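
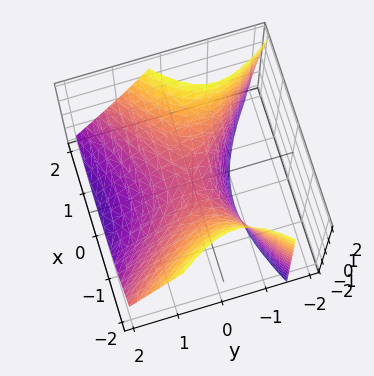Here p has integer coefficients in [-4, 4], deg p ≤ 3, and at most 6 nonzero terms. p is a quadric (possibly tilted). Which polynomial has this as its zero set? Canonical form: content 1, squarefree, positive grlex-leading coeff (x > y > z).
2*x^2 - x*y - 3*y^2 - 2*y*z - 3*z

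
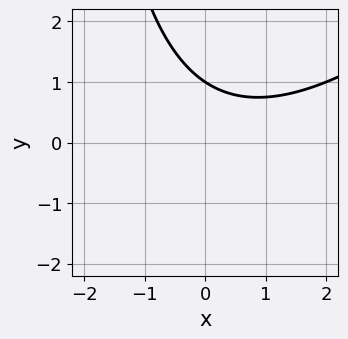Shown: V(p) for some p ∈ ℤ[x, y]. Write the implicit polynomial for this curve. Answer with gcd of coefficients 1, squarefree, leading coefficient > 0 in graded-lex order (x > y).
(a) The degree is 2 — a generic line meets the curve in up to 2 points.
(b) Against the integer gridlines: it crosses the y-axis at the gridline y = 1; it misses every integer gridline on the x-axis.
(c) Together with the visible shape, these determine p as stated.

x^2 - x*y - x - 3*y + 3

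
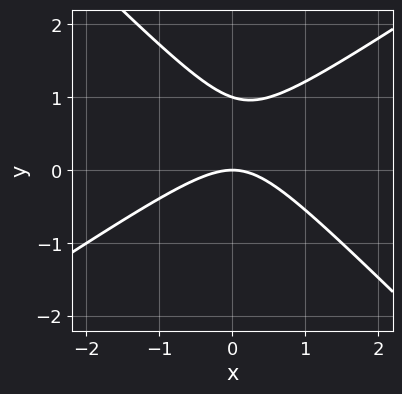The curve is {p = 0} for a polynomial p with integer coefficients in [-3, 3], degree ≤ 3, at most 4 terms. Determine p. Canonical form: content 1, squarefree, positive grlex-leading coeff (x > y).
2*x^2 - x*y - 3*y^2 + 3*y

(a) deg p = 2.
(b) From the axis intercepts and sections: it meets the x-axis at x = 0 (among the integer gridlines); the y-axis gridline crossings are at y ∈ {0, 1}.
(c) Matching integer coefficients to the picture gives p.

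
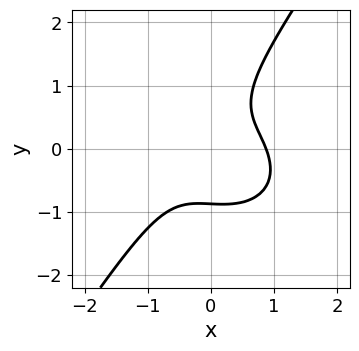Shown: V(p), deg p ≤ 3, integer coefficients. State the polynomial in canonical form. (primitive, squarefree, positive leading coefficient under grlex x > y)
1. The degree is 3 — the shape is more complex than any degree-2 curve.
2. The integer polynomial consistent with all of this is the stated p.

3*x^3 + 3*x*y^2 - 3*y^3 + 3*x*y - 2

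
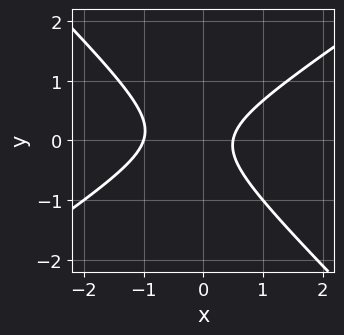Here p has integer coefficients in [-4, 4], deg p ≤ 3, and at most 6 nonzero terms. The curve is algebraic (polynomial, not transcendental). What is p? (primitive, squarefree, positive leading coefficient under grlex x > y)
2*x^2 - x*y - 3*y^2 + x - 1

1. deg p = 2. No degree-1 curve has this shape.
2. Reading off the gridlines: the curve avoids every integer y-axis point in the box; it meets the x-axis at x = -1 (among the integer gridlines).
3. Assembling these constraints gives the stated polynomial.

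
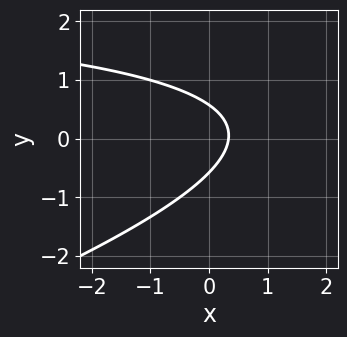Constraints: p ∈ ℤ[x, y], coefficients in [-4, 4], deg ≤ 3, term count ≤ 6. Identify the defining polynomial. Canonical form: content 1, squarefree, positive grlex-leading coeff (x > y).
(a) Degree: a generic line meets the curve in up to 2 points, so deg p = 2.
(b) Solving for integer coefficients yields p as stated.

x*y - 3*y^2 - 3*x + 1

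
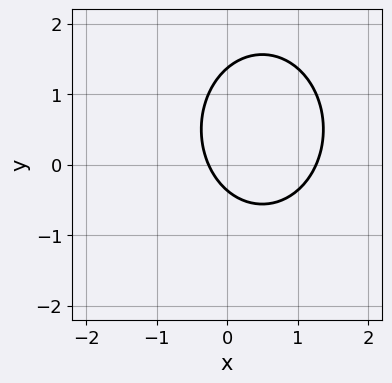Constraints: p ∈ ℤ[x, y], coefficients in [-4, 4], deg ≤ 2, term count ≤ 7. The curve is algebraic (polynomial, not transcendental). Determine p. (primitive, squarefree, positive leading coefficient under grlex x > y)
(a) The degree is 2 — the shape is more complex than any degree-1 curve.
(b) Matching integer coefficients to the picture gives p.

3*x^2 + 2*y^2 - 3*x - 2*y - 1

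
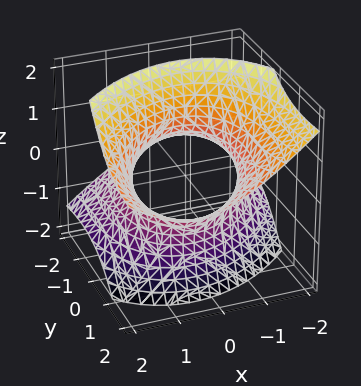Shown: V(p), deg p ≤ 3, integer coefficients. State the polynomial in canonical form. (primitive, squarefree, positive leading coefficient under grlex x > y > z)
(a) The degree is 2 — the shape is more complex than any degree-1 surface.
(b) Against the integer gridlines: no z-intercept at any integer in the box.
(c) Putting this together gives p.

2*x^2 - x*y + y^2 - 3*y*z - 2*z^2 - 3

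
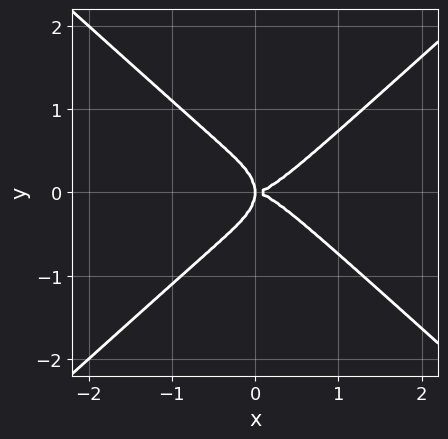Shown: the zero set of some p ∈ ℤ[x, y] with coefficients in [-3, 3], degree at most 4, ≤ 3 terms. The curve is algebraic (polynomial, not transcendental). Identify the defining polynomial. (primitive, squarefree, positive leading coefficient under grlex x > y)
The degree is 4 — a generic line meets the curve in up to 4 points.
Symmetries: mirror symmetry y ↦ −y ⇒ only even powers of y.
Reading off the gridlines: it crosses the x-axis at the gridline x = 0; it crosses the y-axis at the gridline y = 0.
Together with the visible shape, these determine p as stated.

2*x^4 - 3*y^4 - 2*x*y^2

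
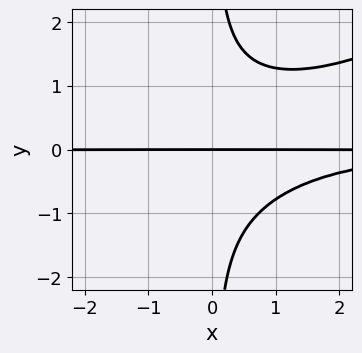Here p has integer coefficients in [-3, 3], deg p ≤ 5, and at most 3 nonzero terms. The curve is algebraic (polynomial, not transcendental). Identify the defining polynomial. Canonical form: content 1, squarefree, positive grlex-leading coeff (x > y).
1. deg p = 4. No degree-3 curve has this shape.
2. Against the integer gridlines: it crosses the y-axis at the gridline y = 0; every point of the x-axis in the box is on the curve.
3. Putting this together gives p.

x^2*y^2 - 2*x*y^3 + 2*y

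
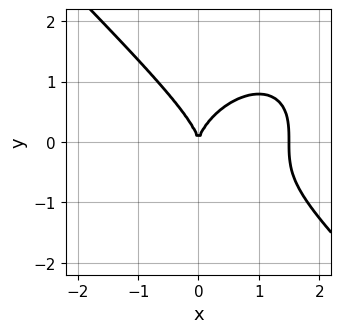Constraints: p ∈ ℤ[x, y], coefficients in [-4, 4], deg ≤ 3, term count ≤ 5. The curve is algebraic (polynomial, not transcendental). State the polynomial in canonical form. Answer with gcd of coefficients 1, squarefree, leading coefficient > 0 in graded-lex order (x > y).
(a) deg p = 3.
(b) From the visible intercepts: it meets the y-axis at y = 0 (among the integer gridlines); one x-axis crossing is at x = 0.
(c) Putting this together gives p.

2*x^3 + 2*y^3 - 3*x^2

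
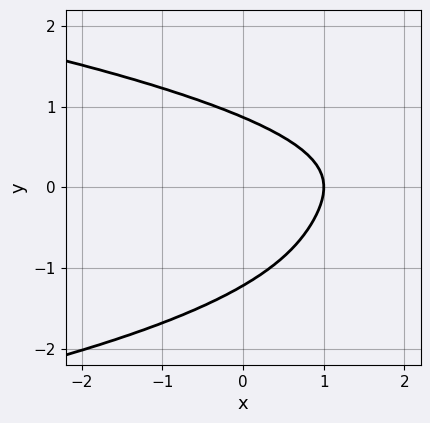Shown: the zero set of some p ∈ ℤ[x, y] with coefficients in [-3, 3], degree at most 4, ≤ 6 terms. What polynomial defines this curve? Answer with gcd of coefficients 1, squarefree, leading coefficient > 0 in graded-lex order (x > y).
First, degree: the shape is more complex than any degree-3 curve, so deg p = 4.
Then, from the axis intercepts and sections: one x-axis crossing is at x = 1.
Finally, fitting integer coefficients to these (and the overall shape) gives p.

3*y^4 + 3*x*y^2 + 2*y^3 + 3*x - 3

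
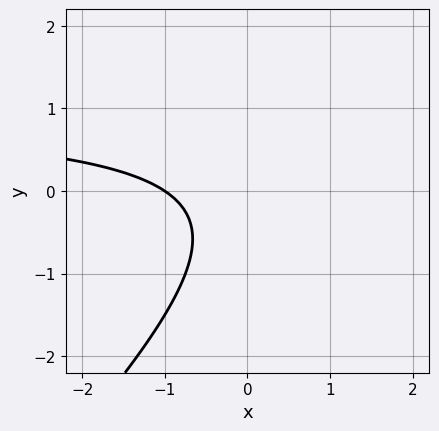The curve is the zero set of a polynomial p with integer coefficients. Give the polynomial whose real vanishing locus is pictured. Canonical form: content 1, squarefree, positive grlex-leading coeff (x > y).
First, deg p = 2.
Next, observable constraints: it crosses the x-axis at the gridline x = -1; the curve avoids every integer y-axis point in the box.
Finally, solving for integer coefficients yields p as stated.

2*x*y - 2*y^2 - 2*x - y - 2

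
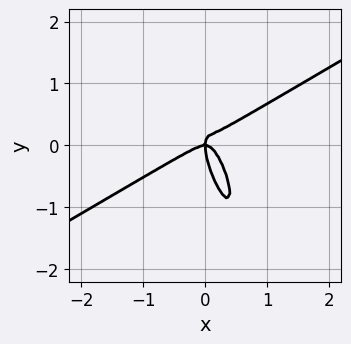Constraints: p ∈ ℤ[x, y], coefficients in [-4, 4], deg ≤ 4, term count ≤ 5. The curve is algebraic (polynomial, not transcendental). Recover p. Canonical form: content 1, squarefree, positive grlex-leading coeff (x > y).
First, the degree is 3 — the shape is more complex than any degree-2 curve.
Then, from the axis intercepts and sections: one y-axis crossing is at y = 0; it crosses the x-axis at the gridline x = 0.
Finally, putting this together gives p.

3*x^3 - 3*x^2*y - 3*x*y^2 - y^3 + x*y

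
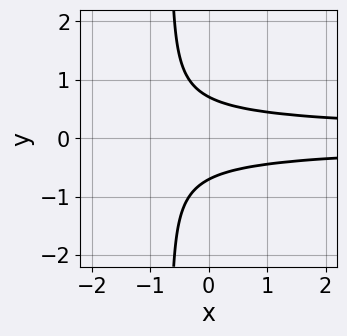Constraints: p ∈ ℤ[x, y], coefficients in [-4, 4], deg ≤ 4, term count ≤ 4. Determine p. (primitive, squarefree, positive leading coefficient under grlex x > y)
First, deg p = 3. A generic line meets the curve in up to 3 points.
Then, symmetries: the y ↦ −y reflection is a symmetry, so y appears only in even powers.
Then, checking where it meets the axes: it misses every integer gridline on the x-axis.
Finally, together with the visible shape, these determine p as stated.

3*x*y^2 + 2*y^2 - 1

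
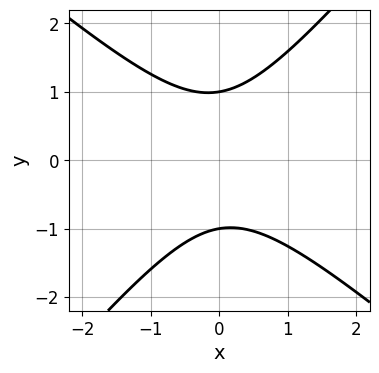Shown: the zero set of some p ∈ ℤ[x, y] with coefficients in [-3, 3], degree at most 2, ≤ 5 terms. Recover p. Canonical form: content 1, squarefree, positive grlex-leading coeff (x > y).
1. deg p = 2. The shape is more complex than any degree-1 curve.
2. Observable constraints: among the integer gridlines, it crosses the y-axis at y ∈ {-1, 1}; it misses every integer gridline on the x-axis.
3. Solving for integer coefficients yields p as stated.

3*x^2 + x*y - 3*y^2 + 3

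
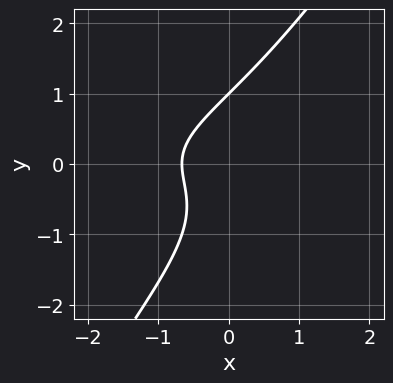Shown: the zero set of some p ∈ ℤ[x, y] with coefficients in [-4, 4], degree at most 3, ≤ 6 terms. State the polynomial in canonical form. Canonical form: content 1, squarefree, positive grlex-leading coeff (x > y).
First, deg p = 3.
Then, observable constraints: it crosses the y-axis at the gridline y = 1.
Finally, solving for integer coefficients yields p as stated.

3*x*y^2 - 2*y^3 + 3*x + 2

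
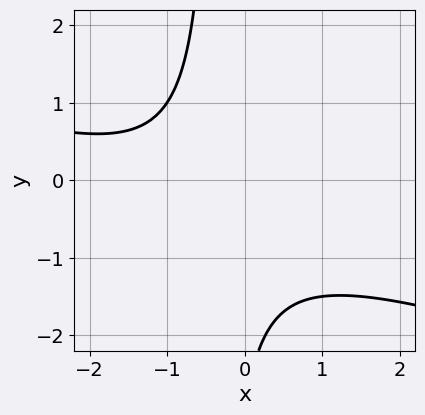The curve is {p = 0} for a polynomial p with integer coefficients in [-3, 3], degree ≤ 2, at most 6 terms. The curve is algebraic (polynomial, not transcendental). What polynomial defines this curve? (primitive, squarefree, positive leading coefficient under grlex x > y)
x^2 + 3*x*y + 2*x + y + 3

The degree is 2 — a generic line meets the curve in up to 2 points.
Observable constraints: it misses every integer gridline on the y-axis; no x-intercept at any integer in the box.
Solving for integer coefficients yields p as stated.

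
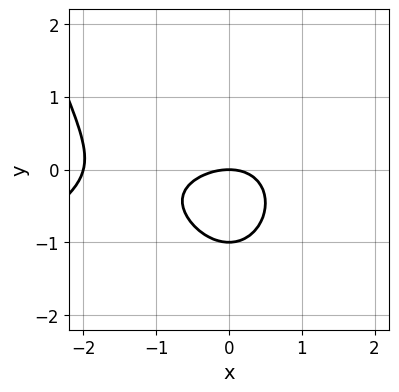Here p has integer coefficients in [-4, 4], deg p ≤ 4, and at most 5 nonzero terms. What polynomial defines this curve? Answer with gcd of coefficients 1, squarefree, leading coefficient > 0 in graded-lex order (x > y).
(a) Degree: a generic line meets the curve in up to 3 points, so deg p = 3.
(b) Reading off the gridlines: among the integer gridlines, it crosses the x-axis at x ∈ {-2, 0}; the y-axis gridline crossings are at y ∈ {-1, 0}.
(c) Fitting integer coefficients to these (and the overall shape) gives p.

x^3 - x^2*y + 2*x^2 + 3*y^2 + 3*y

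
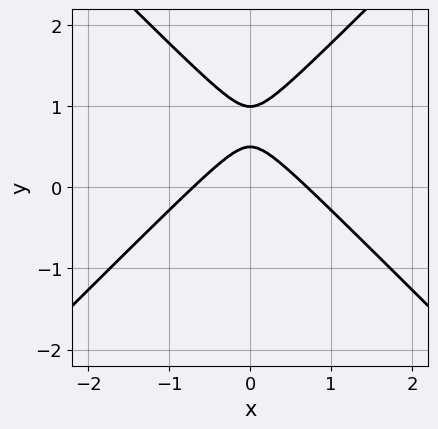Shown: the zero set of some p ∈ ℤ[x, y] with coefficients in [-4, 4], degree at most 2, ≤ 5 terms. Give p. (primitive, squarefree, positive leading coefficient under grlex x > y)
(a) Degree: the shape is more complex than any degree-1 curve, so deg p = 2.
(b) Symmetries: mirror symmetry x ↦ −x ⇒ only even powers of x.
(c) Reading off the gridlines: it crosses the y-axis at the gridline y = 1.
(d) These observations pin down the coefficients.

2*x^2 - 2*y^2 + 3*y - 1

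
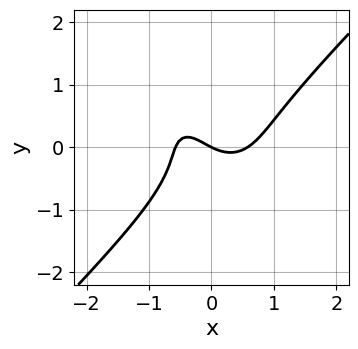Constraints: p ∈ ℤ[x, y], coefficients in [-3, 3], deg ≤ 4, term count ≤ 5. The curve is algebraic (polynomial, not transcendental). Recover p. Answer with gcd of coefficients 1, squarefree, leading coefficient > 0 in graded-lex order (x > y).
3*x^3 - 3*y^3 - 2*x*y - x - 2*y

First, deg p = 3.
Then, reading off the gridlines: it crosses the x-axis at the gridline x = 0; it crosses the y-axis at the gridline y = 0.
Finally, fitting integer coefficients to these (and the overall shape) gives p.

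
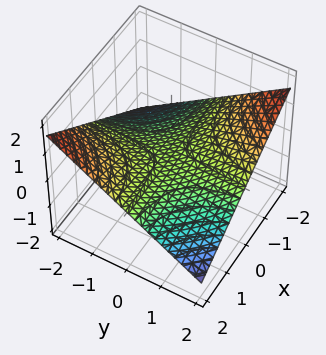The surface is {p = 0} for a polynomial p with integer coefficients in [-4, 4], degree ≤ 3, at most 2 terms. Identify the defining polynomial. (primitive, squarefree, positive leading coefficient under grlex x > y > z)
The degree is 2 — a hyperbolic paraboloid; a quadric.
From the visible intercepts: every point of the y-axis in the box is on the surface; one z-axis crossing is at z = 0; the visible x-axis segment lies entirely on the surface.
Together with the visible shape, these determine p as stated.

x*y + 3*z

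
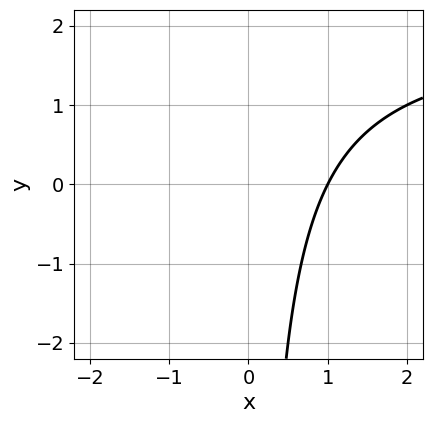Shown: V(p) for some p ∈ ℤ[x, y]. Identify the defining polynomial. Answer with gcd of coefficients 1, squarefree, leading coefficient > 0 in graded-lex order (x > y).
The degree is 2 — the shape is more complex than any degree-1 curve.
Observable constraints: no y-intercept at any integer in the box; it crosses the x-axis at the gridline x = 1.
Putting this together gives p.

x*y - 2*x + 2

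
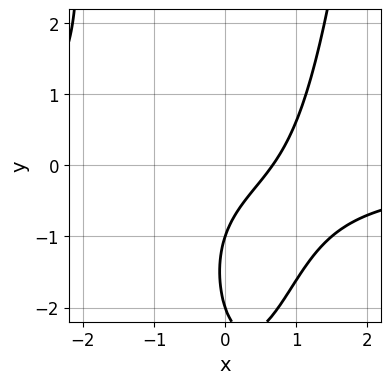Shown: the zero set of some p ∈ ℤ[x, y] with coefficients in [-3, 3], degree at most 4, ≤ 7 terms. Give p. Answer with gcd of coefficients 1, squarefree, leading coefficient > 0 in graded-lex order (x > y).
2*x^2*y - y^2 + 3*x - 3*y - 2

The degree is 3 — a generic line meets the curve in up to 3 points.
Checking where it meets the axes: the y-axis gridline crossings are at y ∈ {-2, -1}.
Together with the visible shape, these determine p as stated.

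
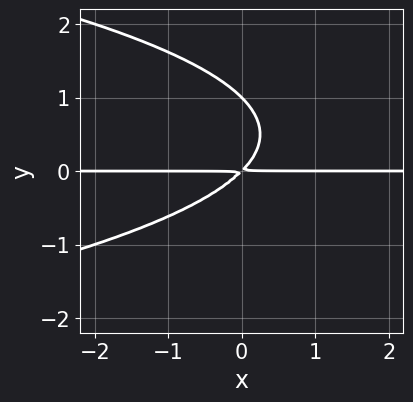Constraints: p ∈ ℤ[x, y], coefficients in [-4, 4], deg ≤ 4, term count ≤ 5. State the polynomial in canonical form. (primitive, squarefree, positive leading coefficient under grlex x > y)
First, degree: the shape is more complex than any degree-2 curve, so deg p = 3.
Next, from the axis intercepts and sections: it crosses the y-axis at the gridline y = 1; the visible x-axis segment lies entirely on the curve.
Finally, fitting integer coefficients to these (and the overall shape) gives p.

y^3 + x*y - y^2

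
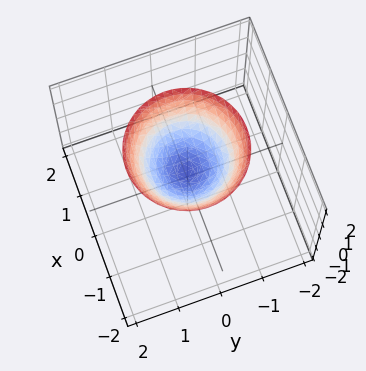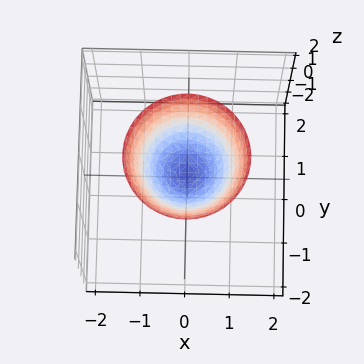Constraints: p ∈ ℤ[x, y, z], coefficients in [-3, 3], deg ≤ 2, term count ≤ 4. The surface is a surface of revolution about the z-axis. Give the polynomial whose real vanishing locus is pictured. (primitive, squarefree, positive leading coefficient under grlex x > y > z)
First, the degree is 2 — no degree-1 surface has this shape.
Then, by symmetry, every cross-section ⟂ z is a circle, so x, y appear only via x² + y².
Then, against the integer gridlines: no x-intercept at any integer in the box; a circular section at z = 1 has radius between 0 and 1; it misses every integer gridline on the y-axis.
Finally, solving for integer coefficients yields p as stated.

3*x^2 + 3*y^2 - 3*z + 1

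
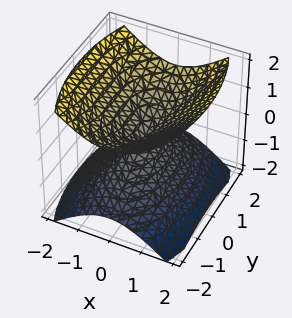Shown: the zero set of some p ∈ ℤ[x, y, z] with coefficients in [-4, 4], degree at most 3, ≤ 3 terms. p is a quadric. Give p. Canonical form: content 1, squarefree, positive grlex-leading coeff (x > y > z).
I count 2 distinct pieces.
Degree: a double cone through the origin; a quadric, so deg p = 2.
Symmetries: it's symmetric under y → −y, forcing even powers of y; the z ↦ −z reflection is a symmetry, so z appears only in even powers; mirror symmetry x ↦ −x ⇒ only even powers of x.
Against the integer gridlines: one x-axis crossing is at x = 0; it crosses the y-axis at the gridline y = 0.
Putting this together gives p.

3*x^2 + y^2 - 3*z^2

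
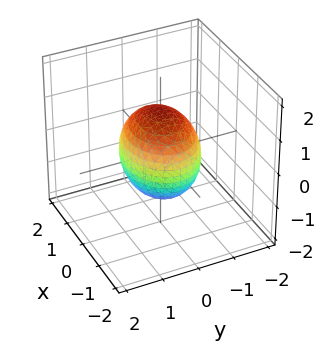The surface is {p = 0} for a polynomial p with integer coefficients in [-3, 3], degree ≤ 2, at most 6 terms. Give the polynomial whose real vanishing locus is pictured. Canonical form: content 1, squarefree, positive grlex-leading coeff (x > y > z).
First, deg p = 2. A closed, bounded, convex surface; a quadric.
Then, symmetries: the z ↦ −z reflection is a symmetry, so z appears only in even powers; mirror symmetry x ↦ −x ⇒ only even powers of x; the y ↦ −y reflection is a symmetry, so y appears only in even powers.
Next, against the integer gridlines: the y-axis gridline crossings are at y ∈ {-1, 1}.
Finally, fitting integer coefficients to these (and the overall shape) gives p.

2*x^2 + 3*y^2 + 2*z^2 - 3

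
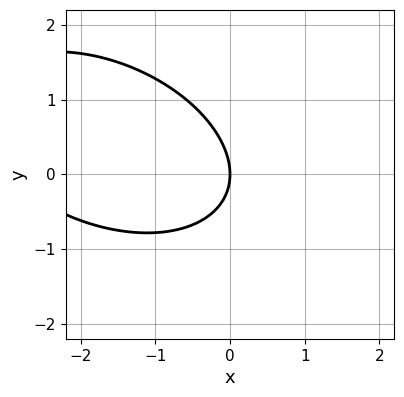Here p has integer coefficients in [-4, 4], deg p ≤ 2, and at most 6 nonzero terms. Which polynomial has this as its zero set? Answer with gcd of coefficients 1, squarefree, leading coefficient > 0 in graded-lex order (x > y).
(a) The degree is 2 — the shape is more complex than any degree-1 curve.
(b) Observable constraints: one y-axis crossing is at y = 0; it crosses the x-axis at the gridline x = 0.
(c) Putting this together gives p.

x^2 + x*y + 2*y^2 + 3*x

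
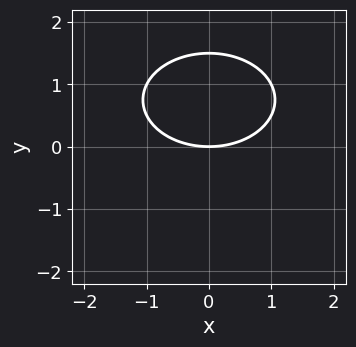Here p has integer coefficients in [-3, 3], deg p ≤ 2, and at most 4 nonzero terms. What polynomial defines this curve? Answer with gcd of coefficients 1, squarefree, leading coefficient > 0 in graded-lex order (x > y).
1. deg p = 2. No degree-1 curve has this shape.
2. Symmetries: it's symmetric under x → −x, forcing even powers of x.
3. From the visible intercepts: it meets the x-axis at x = 0 (among the integer gridlines); one y-axis crossing is at y = 0.
4. The integer polynomial consistent with all of this is the stated p.

x^2 + 2*y^2 - 3*y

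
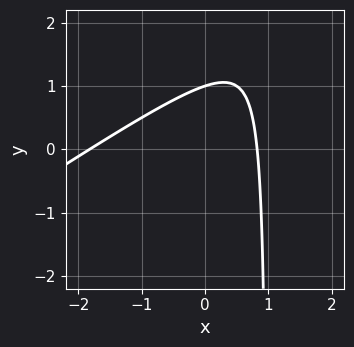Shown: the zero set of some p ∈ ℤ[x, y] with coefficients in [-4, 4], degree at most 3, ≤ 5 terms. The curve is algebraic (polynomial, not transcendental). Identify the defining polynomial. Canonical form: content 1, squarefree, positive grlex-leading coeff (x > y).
2*x^2 - 3*x*y + 2*x + 3*y - 3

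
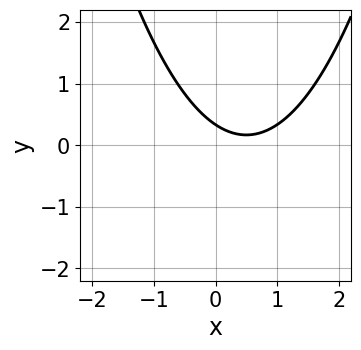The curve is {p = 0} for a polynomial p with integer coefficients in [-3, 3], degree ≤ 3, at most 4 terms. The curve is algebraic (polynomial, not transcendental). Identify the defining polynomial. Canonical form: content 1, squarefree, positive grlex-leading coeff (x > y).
1. deg p = 2.
2. From the axis intercepts and sections: it misses every integer gridline on the x-axis.
3. Matching integer coefficients to the picture gives p.

2*x^2 - 2*x - 3*y + 1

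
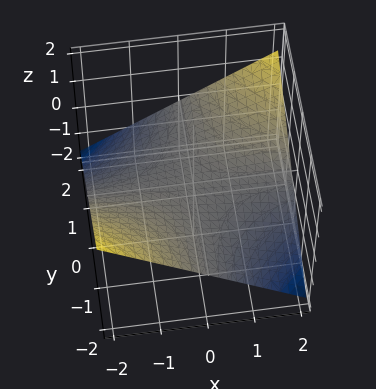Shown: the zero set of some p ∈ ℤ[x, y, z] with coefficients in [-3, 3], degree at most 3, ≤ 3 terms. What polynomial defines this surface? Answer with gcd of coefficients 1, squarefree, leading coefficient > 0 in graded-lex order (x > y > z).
1. Degree: a hyperbolic paraboloid; a quadric, so deg p = 2.
2. Checking where it meets the axes: one z-axis crossing is at z = 0; every point of the x-axis in the box is on the surface.
3. Matching integer coefficients to the picture gives p.

x*y - 3*z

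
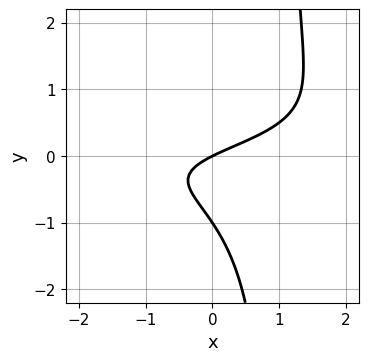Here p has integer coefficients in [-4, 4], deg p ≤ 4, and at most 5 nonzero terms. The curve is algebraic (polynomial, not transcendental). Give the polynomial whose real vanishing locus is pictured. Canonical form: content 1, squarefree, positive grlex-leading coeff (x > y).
2*x*y^2 - 2*y^2 + x - 2*y

First, deg p = 3. No degree-2 curve has this shape.
Then, from the axis intercepts and sections: the y-axis gridline crossings are at y ∈ {-1, 0}; one x-axis crossing is at x = 0.
Finally, solving for integer coefficients yields p as stated.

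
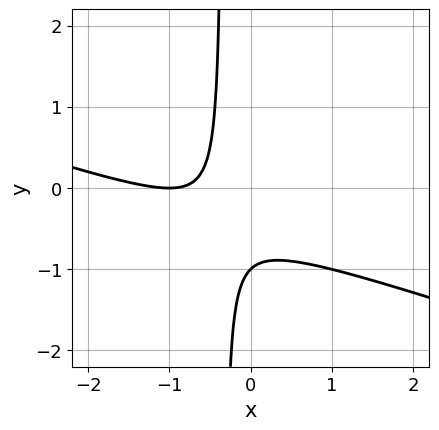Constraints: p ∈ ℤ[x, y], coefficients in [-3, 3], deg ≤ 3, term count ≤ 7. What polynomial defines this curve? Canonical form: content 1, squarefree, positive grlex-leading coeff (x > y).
x^2 + 3*x*y + 2*x + y + 1

First, degree: no degree-1 curve has this shape, so deg p = 2.
Then, observable constraints: it crosses the y-axis at the gridline y = -1; one x-axis crossing is at x = -1.
Finally, the integer polynomial consistent with all of this is the stated p.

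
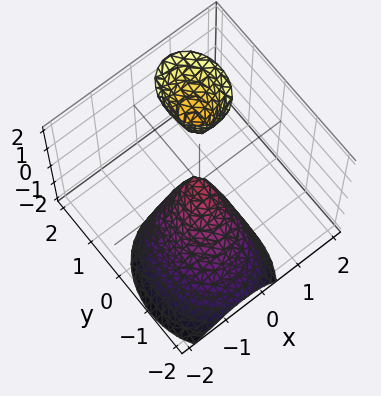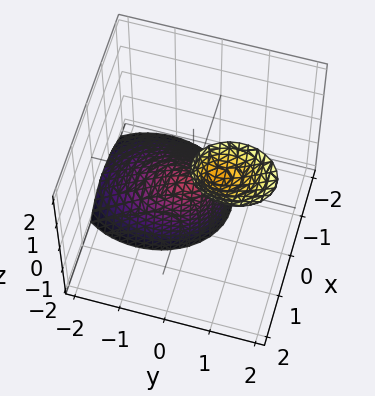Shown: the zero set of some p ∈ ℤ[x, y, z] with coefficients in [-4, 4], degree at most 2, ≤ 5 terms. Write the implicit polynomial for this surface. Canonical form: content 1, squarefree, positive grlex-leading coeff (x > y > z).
3*x^2 - 2*x*z + 2*y^2 - 2*y*z + z

1. I count 2 distinct pieces.
2. deg p = 2.
3. From the visible intercepts: it crosses the y-axis at the gridline y = 0; it meets the x-axis at x = 0 (among the integer gridlines); it crosses the z-axis at the gridline z = 0.
4. Solving for integer coefficients yields p as stated.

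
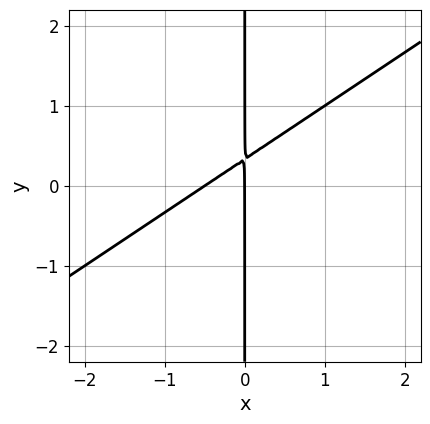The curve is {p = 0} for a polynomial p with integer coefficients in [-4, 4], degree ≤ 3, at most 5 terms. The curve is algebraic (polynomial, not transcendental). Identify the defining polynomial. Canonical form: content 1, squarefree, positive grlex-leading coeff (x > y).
1. The degree is 2 — a generic line meets the curve in up to 2 points.
2. From the visible intercepts: it meets the x-axis at x = 0 (among the integer gridlines); every point of the y-axis in the box is on the curve.
3. The integer polynomial consistent with all of this is the stated p.

2*x^2 - 3*x*y + x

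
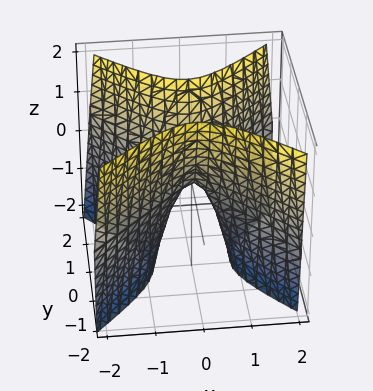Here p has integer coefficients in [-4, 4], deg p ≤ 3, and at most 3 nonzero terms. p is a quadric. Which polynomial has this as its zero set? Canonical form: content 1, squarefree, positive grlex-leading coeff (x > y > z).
The degree is 2 — a saddle surface; a quadric.
Symmetries: mirror symmetry y ↦ −y ⇒ only even powers of y; the x ↦ −x reflection is a symmetry, so x appears only in even powers.
From the visible intercepts: it crosses the y-axis at the gridline y = 0; it meets the z-axis at z = 0 (among the integer gridlines); it meets the x-axis at x = 0 (among the integer gridlines).
Solving for integer coefficients yields p as stated.

3*x^2 - 3*y^2 + z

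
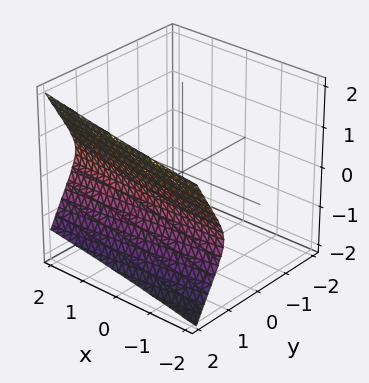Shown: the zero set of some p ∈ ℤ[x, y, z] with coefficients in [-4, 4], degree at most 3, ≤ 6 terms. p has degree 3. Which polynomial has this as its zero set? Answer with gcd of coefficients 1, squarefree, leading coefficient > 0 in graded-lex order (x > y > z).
(a) The degree is 3 — no degree-2 surface has this shape.
(b) From the visible intercepts: the surface avoids every integer z-axis point in the box; it misses every integer gridline on the x-axis.
(c) Matching integer coefficients to the picture gives p.

2*y^3 + x*z - 2*y^2 - 3*z^2 - 1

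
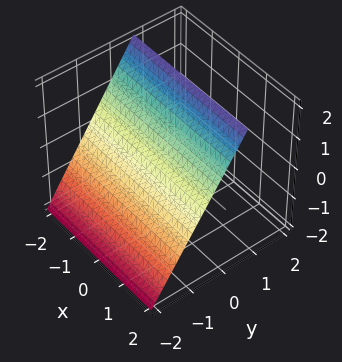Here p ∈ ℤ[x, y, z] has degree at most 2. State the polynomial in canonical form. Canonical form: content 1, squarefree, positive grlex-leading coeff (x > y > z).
3*y - 2*z + 2

1. The degree is 1 — the surface is flat (a plane).
2. Checking where it meets the axes: it meets the z-axis at z = 1 (among the integer gridlines); the surface avoids every integer x-axis point in the box.
3. These observations pin down the coefficients.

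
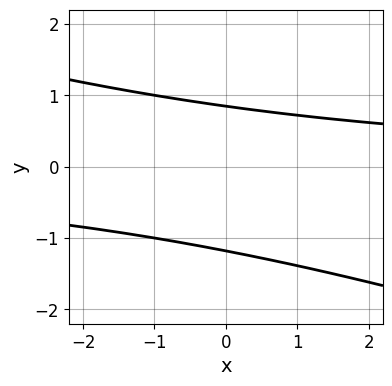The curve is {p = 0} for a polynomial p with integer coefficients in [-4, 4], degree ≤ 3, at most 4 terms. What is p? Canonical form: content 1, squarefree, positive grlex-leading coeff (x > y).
x*y + 3*y^2 + y - 3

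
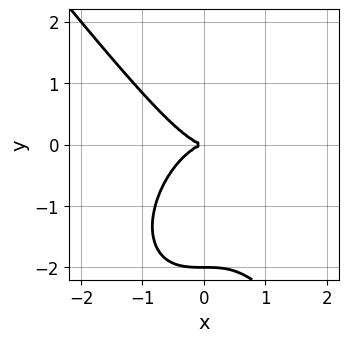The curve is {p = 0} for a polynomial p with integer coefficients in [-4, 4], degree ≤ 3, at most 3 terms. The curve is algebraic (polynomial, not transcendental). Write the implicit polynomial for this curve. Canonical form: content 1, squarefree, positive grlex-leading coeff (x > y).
2*x^3 + y^3 + 2*y^2

1. Degree: a generic line meets the curve in up to 3 points, so deg p = 3.
2. From the visible intercepts: among the integer gridlines, it crosses the y-axis at y ∈ {-2, 0}; it meets the x-axis at x = 0 (among the integer gridlines).
3. Assembling these constraints gives the stated polynomial.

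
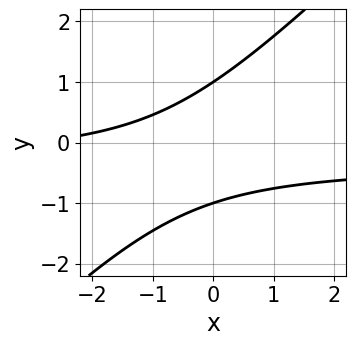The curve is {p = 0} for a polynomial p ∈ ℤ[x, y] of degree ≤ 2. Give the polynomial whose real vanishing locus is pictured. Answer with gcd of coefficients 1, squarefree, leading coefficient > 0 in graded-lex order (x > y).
3*x*y - 3*y^2 + x + 3

First, deg p = 2.
Then, from the visible intercepts: among the integer gridlines, it crosses the y-axis at y ∈ {-1, 1}; no x-intercept at any integer in the box.
Finally, solving for integer coefficients yields p as stated.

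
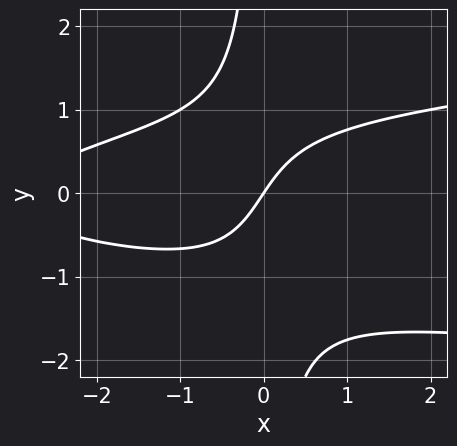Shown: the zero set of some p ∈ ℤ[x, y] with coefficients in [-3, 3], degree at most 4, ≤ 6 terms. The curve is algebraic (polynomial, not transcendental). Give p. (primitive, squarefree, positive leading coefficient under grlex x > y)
Degree: no degree-2 curve has this shape, so deg p = 3.
From the visible intercepts: it crosses the x-axis at the gridline x = 0; it crosses the y-axis at the gridline y = 0.
Matching integer coefficients to the picture gives p.

3*x*y^2 - x^2 + x*y - 3*x + 2*y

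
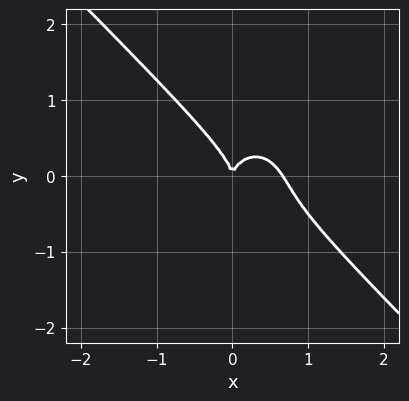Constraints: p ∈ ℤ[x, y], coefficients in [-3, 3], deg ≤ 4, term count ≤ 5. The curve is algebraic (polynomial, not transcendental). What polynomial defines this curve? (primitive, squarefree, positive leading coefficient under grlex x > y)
(a) deg p = 3. A generic line meets the curve in up to 3 points.
(b) From the visible intercepts: it crosses the y-axis at the gridline y = 0; one x-axis crossing is at x = 0.
(c) Matching integer coefficients to the picture gives p.

3*x^3 + 2*x^2*y + x*y^2 + 2*y^3 - 2*x^2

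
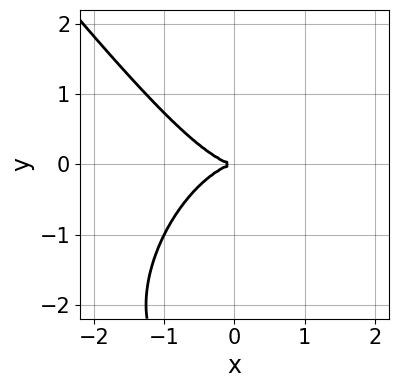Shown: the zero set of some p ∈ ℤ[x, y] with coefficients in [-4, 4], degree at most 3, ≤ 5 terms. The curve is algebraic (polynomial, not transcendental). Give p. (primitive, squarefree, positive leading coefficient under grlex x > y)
2*x^3 + y^3 + 3*y^2

First, deg p = 3. No degree-2 curve has this shape.
Then, reading off the gridlines: it crosses the y-axis at the gridline y = 0; one x-axis crossing is at x = 0.
Finally, putting this together gives p.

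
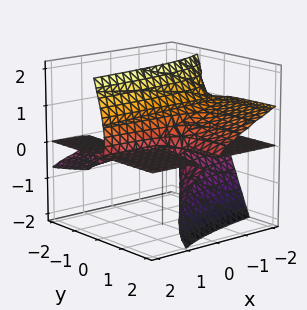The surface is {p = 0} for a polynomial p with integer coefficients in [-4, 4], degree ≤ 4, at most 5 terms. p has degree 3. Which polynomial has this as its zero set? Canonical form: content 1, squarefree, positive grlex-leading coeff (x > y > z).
x*y*z + 2*y*z^2 + z^3 - z^2

There are 2 components. They look like related sheets of one shape, so recover p as a whole.
deg p = 3. No degree-2 surface has this shape.
Against the integer gridlines: every point of the y-axis in the box is on the surface; the visible x-axis segment lies entirely on the surface.
The integer polynomial consistent with all of this is the stated p. Check: (0, 0, 1) on the z-axis lies on the surface, and p(0, 0, 1) = 0. ✓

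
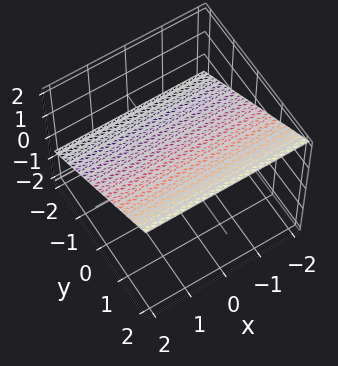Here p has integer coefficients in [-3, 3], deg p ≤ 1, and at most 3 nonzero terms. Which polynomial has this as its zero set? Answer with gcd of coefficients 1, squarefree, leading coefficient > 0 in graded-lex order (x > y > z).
2*y - 3*z + 2

First, the degree is 1 — every cross-section is a straight line — this is a plane.
Then, from the visible intercepts: it misses every integer gridline on the x-axis; it meets the y-axis at y = -1 (among the integer gridlines).
Finally, these observations pin down the coefficients.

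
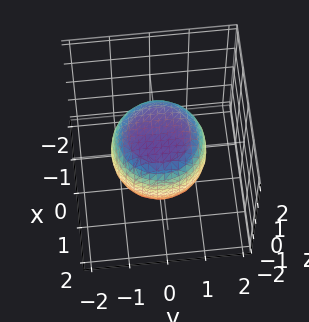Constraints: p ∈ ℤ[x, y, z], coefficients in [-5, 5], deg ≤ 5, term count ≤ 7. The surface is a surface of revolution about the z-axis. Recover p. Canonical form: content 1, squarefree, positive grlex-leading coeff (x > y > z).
1. Degree: the shape is more complex than any degree-3 surface, so deg p = 4.
2. Symmetries: rotational symmetry about the z-axis ⇒ p depends on x, y only through x² + y².
3. From the visible intercepts: among the integer gridlines, it crosses the z-axis at z ∈ {-1, 1}; a circular section at z = -1 has radius between 0 and 1.
4. The integer polynomial consistent with all of this is the stated p.

2*x^4 + 4*x^2*y^2 + 2*y^4 - x^2 - y^2 + 3*z^2 - 3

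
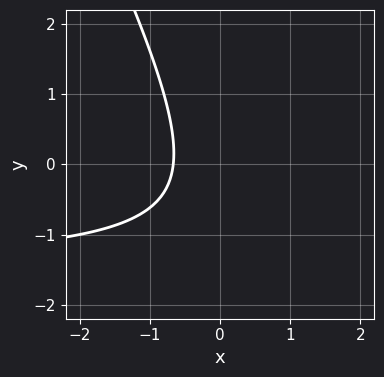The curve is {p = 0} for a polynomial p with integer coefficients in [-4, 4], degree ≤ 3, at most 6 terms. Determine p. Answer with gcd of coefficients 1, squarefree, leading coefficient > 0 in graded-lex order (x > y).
1. deg p = 2.
2. Observable constraints: it misses every integer gridline on the y-axis.
3. Matching integer coefficients to the picture gives p.

2*x*y + y^2 + 3*x + y + 2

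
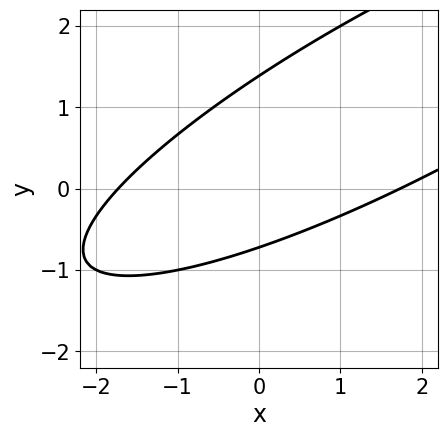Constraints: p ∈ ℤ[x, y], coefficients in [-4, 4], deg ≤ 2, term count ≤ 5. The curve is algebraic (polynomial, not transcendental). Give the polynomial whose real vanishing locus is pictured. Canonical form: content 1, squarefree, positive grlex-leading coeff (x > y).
The degree is 2 — a generic line meets the curve in up to 2 points.
Solving for integer coefficients yields p as stated.

x^2 - 3*x*y + 3*y^2 - 2*y - 3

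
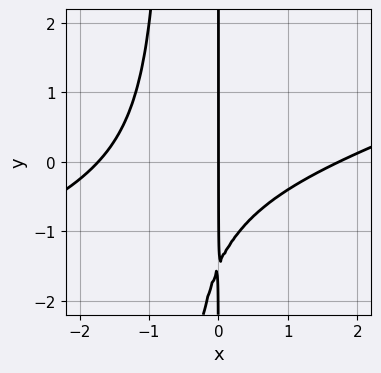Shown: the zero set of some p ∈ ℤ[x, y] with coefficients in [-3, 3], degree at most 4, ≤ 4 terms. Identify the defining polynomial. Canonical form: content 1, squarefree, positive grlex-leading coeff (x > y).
(a) Degree: a generic line meets the curve in up to 3 points, so deg p = 3.
(b) From the visible intercepts: it crosses the x-axis at the gridline x = 0; every point of the y-axis in the box is on the curve.
(c) Matching integer coefficients to the picture gives p.

x^3 - 3*x^2*y - 2*x*y - 3*x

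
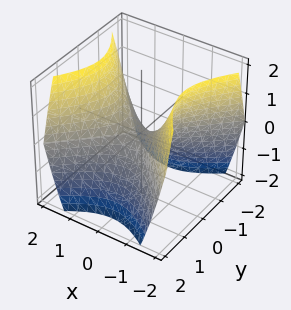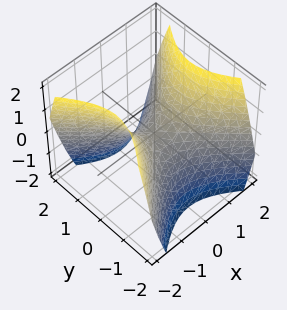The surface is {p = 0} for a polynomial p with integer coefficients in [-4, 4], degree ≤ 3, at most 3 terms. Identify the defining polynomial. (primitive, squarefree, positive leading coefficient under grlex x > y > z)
Degree: a saddle surface; a quadric, so deg p = 2.
Symmetries: the y ↦ −y reflection is a symmetry, so y appears only in even powers; it's symmetric under x → −x, forcing even powers of x.
Observable constraints: it crosses the x-axis at the gridline x = 0; it meets the z-axis at z = 0 (among the integer gridlines); it crosses the y-axis at the gridline y = 0.
Together with the visible shape, these determine p as stated.

x^2 - y^2 - z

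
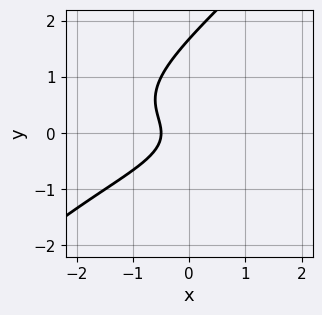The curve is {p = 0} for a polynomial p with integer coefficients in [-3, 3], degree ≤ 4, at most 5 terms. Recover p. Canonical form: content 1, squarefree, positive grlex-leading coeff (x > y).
First, deg p = 3. The shape is more complex than any degree-2 curve.
Finally, matching integer coefficients to the picture gives p.

2*x*y^2 - 2*y^3 + 3*y^2 + 2*x + 1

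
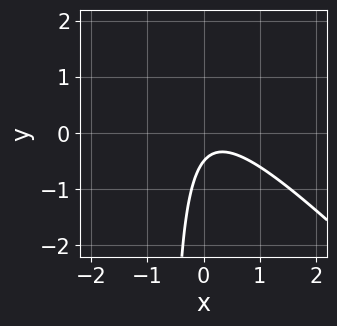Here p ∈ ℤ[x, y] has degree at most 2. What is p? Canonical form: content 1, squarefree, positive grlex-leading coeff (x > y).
3*x^2 + 3*x*y - x + 2*y + 1

1. The degree is 2 — a generic line meets the curve in up to 2 points.
2. Checking where it meets the axes: the curve avoids every integer x-axis point in the box.
3. These observations pin down the coefficients.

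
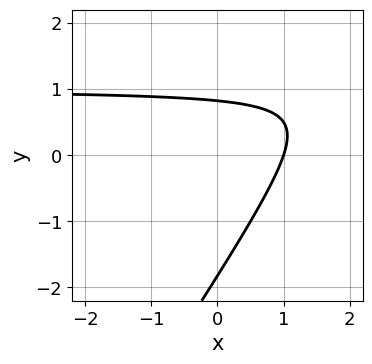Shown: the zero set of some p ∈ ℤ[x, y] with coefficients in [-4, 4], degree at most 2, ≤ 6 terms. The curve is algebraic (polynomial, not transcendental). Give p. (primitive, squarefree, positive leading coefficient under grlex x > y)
3*x*y - 2*y^2 - 3*x - 2*y + 3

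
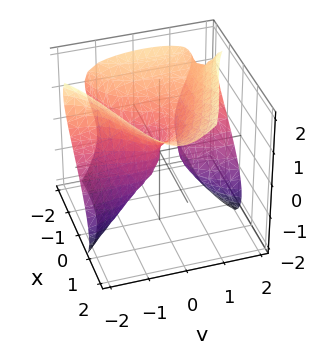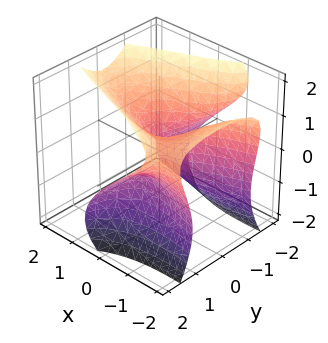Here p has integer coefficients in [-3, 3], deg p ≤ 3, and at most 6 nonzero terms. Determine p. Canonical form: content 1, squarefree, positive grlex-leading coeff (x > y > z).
3*x*y^2 + 3*y^2*z - 2*z^3 + 2*x^2 + y

(a) Degree: the shape is more complex than any degree-2 surface, so deg p = 3.
(b) Observable constraints: it meets the z-axis at z = 0 (among the integer gridlines); one x-axis crossing is at x = 0; it meets the y-axis at y = 0 (among the integer gridlines).
(c) Assembling these constraints gives the stated polynomial.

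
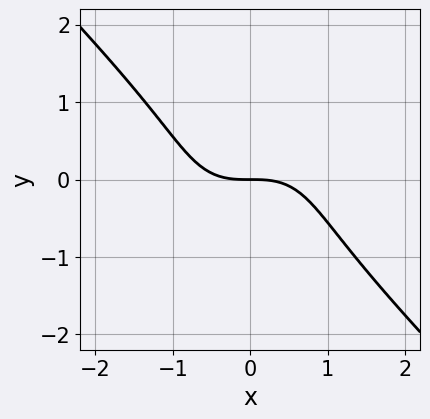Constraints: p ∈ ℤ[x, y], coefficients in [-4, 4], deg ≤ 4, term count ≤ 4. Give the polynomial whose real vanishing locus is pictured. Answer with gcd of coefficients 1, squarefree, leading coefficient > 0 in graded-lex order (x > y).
2*x^3 + 2*y^3 + 3*y

deg p = 3. The shape is more complex than any degree-2 curve.
Checking where it meets the axes: it meets the y-axis at y = 0 (among the integer gridlines); one x-axis crossing is at x = 0.
Matching integer coefficients to the picture gives p.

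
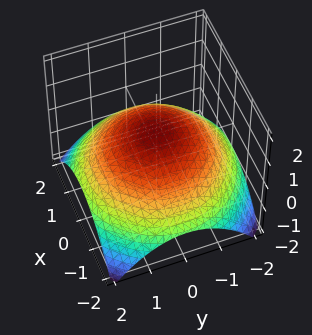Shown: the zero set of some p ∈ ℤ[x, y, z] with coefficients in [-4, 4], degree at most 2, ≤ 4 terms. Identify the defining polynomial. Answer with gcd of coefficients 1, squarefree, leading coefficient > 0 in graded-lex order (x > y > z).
x^2 + y^2 + 3*z - 2

1. Degree: the shape is more complex than any degree-1 surface, so deg p = 2.
2. Symmetries: the surface is invariant under rotation about z: p = q(x² + y², z).
3. From the axis intercepts and sections: a circular section at z = 0 has radius between 1 and 2.
4. Together with the visible shape, these determine p as stated.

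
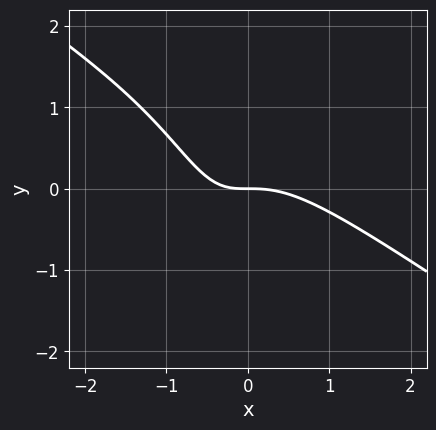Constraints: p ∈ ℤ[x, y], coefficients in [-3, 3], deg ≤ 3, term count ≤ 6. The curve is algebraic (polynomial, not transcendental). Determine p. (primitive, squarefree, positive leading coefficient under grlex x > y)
2*x^3 + 3*x^2*y + 2*x*y + 2*y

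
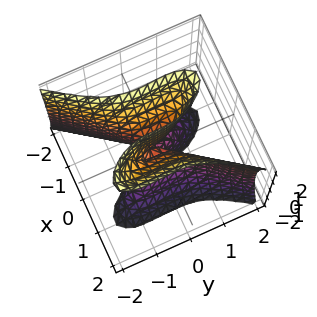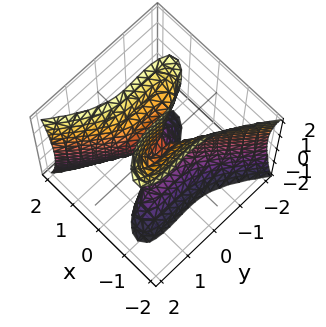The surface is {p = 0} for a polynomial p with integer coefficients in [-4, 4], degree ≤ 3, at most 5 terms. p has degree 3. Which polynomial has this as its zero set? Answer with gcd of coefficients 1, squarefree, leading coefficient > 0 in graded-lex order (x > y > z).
deg p = 3.
Reading off the gridlines: the visible z-axis segment lies entirely on the surface; one x-axis crossing is at x = 0; one y-axis crossing is at y = 0.
Assembling these constraints gives the stated polynomial.

3*x^3 - x*y^2 - x*z^2 - y^3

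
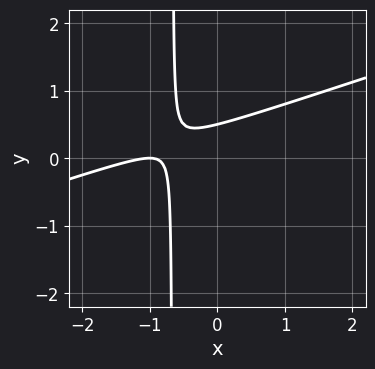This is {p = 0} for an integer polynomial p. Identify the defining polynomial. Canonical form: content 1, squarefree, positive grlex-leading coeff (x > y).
x^2 - 3*x*y + 2*x - 2*y + 1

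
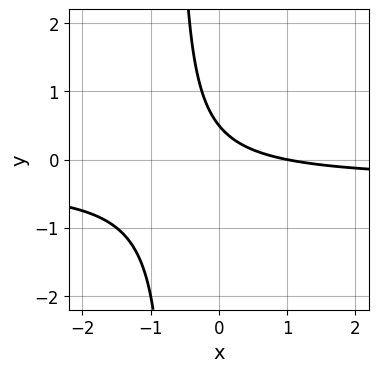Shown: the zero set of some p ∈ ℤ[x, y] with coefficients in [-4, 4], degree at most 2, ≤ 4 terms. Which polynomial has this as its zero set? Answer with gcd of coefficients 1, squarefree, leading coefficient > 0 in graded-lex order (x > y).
3*x*y + x + 2*y - 1

1. Degree: no degree-1 curve has this shape, so deg p = 2.
2. Observable constraints: it meets the x-axis at x = 1 (among the integer gridlines).
3. Together with the visible shape, these determine p as stated.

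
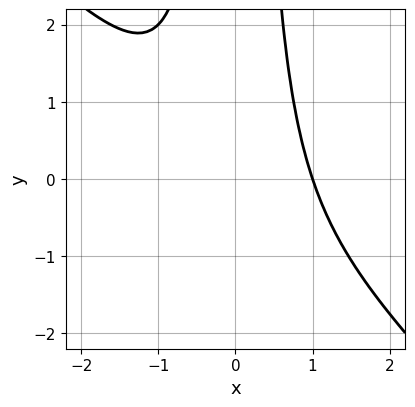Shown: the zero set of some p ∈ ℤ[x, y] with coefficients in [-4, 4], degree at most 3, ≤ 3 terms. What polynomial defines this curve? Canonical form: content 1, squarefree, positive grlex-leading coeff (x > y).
x^3 + x^2*y - 1

deg p = 3.
Against the integer gridlines: no y-intercept at any integer in the box; it meets the x-axis at x = 1 (among the integer gridlines).
Matching integer coefficients to the picture gives p.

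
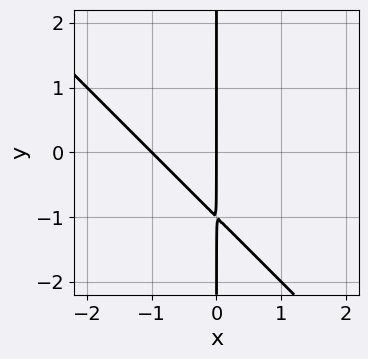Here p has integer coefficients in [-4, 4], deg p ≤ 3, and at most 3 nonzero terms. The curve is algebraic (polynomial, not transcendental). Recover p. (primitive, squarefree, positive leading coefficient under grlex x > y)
(a) Degree: no degree-1 curve has this shape, so deg p = 2.
(b) Checking where it meets the axes: the visible y-axis segment lies entirely on the curve; the x-axis gridline crossings are at x ∈ {-1, 0}.
(c) Solving for integer coefficients yields p as stated.

x^2 + x*y + x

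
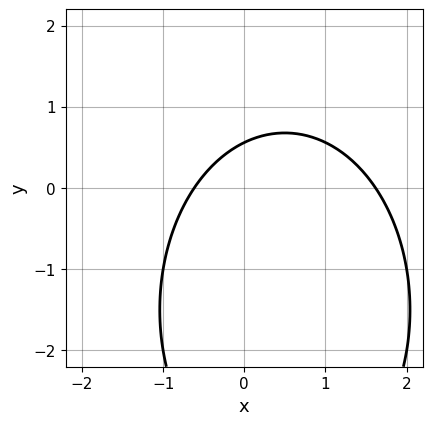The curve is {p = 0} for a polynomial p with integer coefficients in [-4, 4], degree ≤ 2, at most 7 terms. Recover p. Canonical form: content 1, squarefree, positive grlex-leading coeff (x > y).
2*x^2 + y^2 - 2*x + 3*y - 2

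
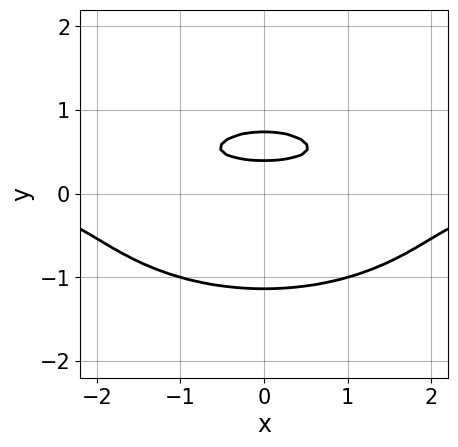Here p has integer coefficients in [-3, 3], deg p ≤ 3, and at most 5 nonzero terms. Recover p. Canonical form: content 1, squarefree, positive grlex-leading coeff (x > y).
x^2*y + 3*y^3 - 3*y + 1

1. Degree: the shape is more complex than any degree-2 curve, so deg p = 3.
2. Symmetries: the x ↦ −x reflection is a symmetry, so x appears only in even powers.
3. Checking where it meets the axes: no x-intercept at any integer in the box.
4. Fitting integer coefficients to these (and the overall shape) gives p.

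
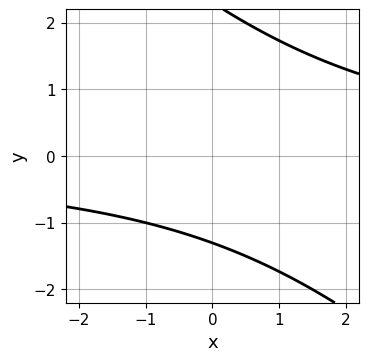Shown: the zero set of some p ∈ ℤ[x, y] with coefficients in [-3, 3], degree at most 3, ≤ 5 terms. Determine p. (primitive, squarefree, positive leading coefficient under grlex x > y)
1. Degree: the shape is more complex than any degree-1 curve, so deg p = 2.
2. Checking where it meets the axes: it misses every integer gridline on the x-axis.
3. These observations pin down the coefficients.

x*y + y^2 - y - 3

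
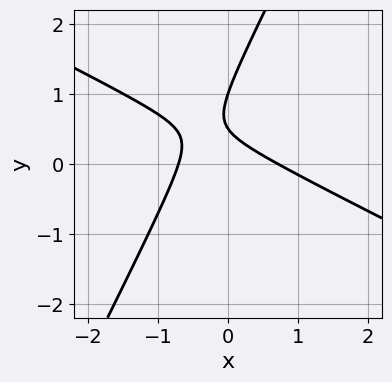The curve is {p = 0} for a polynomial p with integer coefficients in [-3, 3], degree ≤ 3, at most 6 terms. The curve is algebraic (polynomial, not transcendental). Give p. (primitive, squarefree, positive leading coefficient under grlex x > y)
First, the degree is 2 — the shape is more complex than any degree-1 curve.
Then, checking where it meets the axes: it crosses the y-axis at the gridline y = 1.
Finally, these observations pin down the coefficients.

2*x^2 + 3*x*y - 2*y^2 + 3*y - 1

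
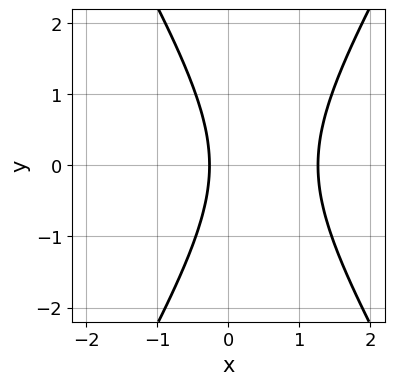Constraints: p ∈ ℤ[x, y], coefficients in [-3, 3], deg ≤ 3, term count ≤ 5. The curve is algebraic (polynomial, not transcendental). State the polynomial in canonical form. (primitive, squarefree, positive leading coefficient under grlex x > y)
3*x^2 - y^2 - 3*x - 1

(a) Degree: no degree-1 curve has this shape, so deg p = 2.
(b) Symmetries: mirror symmetry y ↦ −y ⇒ only even powers of y.
(c) Reading off the gridlines: no y-intercept at any integer in the box.
(d) Matching integer coefficients to the picture gives p.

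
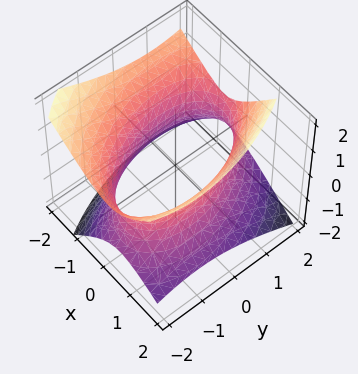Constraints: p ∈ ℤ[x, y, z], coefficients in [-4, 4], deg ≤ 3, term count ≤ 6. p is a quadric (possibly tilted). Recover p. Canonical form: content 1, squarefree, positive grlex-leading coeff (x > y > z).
2*x^2 + x*y + x*z + y^2 - 2*z^2 - 3

(a) The degree is 2 — a generic line meets the surface in up to 2 points.
(b) Observable constraints: no z-intercept at any integer in the box.
(c) Together with the visible shape, these determine p as stated.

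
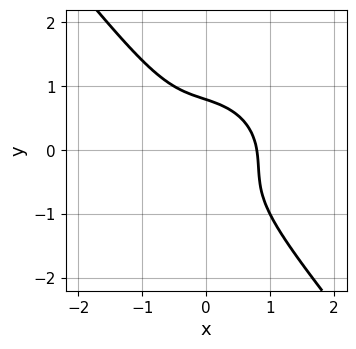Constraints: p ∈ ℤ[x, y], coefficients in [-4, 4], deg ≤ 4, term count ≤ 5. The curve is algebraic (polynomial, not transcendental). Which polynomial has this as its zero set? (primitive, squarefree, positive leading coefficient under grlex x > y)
2*x^3 + x^2*y + 2*x*y^2 + 2*y^3 - 1

The degree is 3 — the shape is more complex than any degree-2 curve.
The integer polynomial consistent with all of this is the stated p.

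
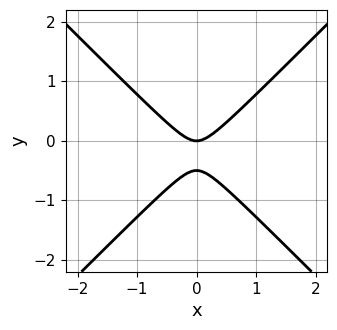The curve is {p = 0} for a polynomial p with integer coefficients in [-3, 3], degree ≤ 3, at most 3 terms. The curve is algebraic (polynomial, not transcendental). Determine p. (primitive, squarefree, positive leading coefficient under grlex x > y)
1. The degree is 2 — no degree-1 curve has this shape.
2. Symmetries: mirror symmetry x ↦ −x ⇒ only even powers of x.
3. Against the integer gridlines: it crosses the y-axis at the gridline y = 0; it meets the x-axis at x = 0 (among the integer gridlines).
4. Solving for integer coefficients yields p as stated.

2*x^2 - 2*y^2 - y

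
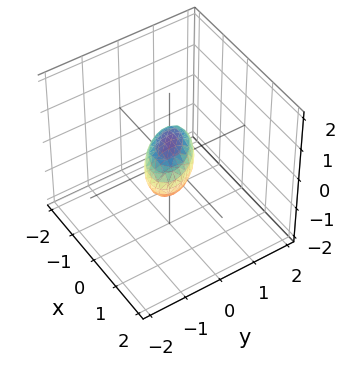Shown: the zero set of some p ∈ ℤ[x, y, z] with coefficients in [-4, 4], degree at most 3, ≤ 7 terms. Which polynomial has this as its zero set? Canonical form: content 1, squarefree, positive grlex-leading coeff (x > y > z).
First, degree: the shape is more complex than any degree-1 surface, so deg p = 2.
Finally, matching integer coefficients to the picture gives p.

2*x^2 + 2*x*y + 2*y^2 + 2*z^2 - 1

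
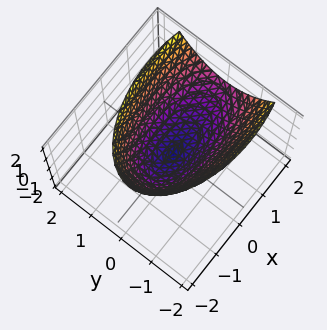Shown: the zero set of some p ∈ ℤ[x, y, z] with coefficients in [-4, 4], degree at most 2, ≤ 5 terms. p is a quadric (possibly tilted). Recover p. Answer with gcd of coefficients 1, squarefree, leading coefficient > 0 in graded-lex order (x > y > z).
x^2 - x*z + 3*y^2 - 3*z

1. Degree: a generic line meets the surface in up to 2 points, so deg p = 2.
2. Checking where it meets the axes: it meets the z-axis at z = 0 (among the integer gridlines); it crosses the y-axis at the gridline y = 0.
3. Together with the visible shape, these determine p as stated.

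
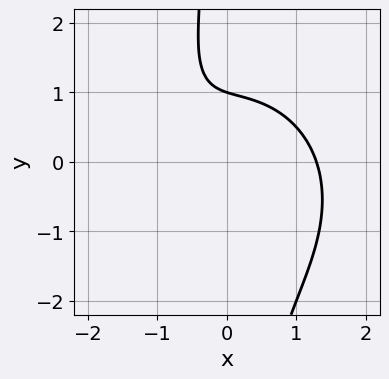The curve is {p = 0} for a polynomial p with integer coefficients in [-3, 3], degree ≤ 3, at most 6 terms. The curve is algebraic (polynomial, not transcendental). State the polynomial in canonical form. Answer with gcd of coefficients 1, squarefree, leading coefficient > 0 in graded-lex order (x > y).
2*x^3 + 2*x*y^2 - x + 3*y - 3

1. Degree: no degree-2 curve has this shape, so deg p = 3.
2. Reading off the gridlines: it crosses the y-axis at the gridline y = 1.
3. Fitting integer coefficients to these (and the overall shape) gives p.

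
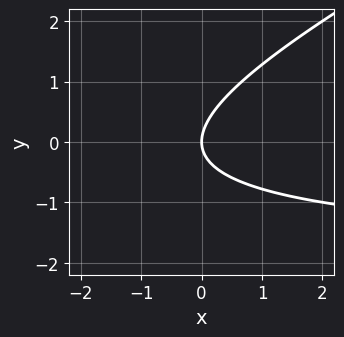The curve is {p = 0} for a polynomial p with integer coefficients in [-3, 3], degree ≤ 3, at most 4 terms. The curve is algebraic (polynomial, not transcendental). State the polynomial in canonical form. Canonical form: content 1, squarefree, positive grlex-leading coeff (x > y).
x*y - 2*y^2 + 2*x

deg p = 2.
Reading off the gridlines: one y-axis crossing is at y = 0; it meets the x-axis at x = 0 (among the integer gridlines).
Putting this together gives p.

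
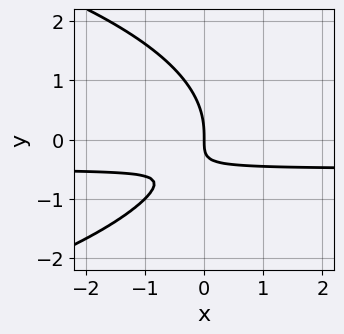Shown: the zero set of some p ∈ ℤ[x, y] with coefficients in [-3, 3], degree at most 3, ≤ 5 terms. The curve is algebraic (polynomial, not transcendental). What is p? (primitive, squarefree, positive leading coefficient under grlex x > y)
y^3 + 2*x*y + x

1. deg p = 3. No degree-2 curve has this shape.
2. Reading off the gridlines: it crosses the x-axis at the gridline x = 0; it crosses the y-axis at the gridline y = 0.
3. The integer polynomial consistent with all of this is the stated p.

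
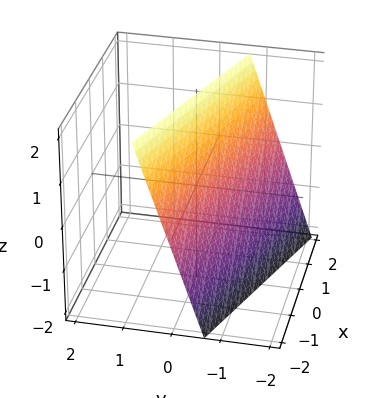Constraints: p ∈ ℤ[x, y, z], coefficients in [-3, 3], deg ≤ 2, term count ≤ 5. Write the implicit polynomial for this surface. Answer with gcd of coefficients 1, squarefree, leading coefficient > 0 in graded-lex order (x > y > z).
x + 3*y - z + 2

1. The degree is 1 — the surface is flat (a plane).
2. Observable constraints: it crosses the x-axis at the gridline x = -2; one z-axis crossing is at z = 2.
3. Putting this together gives p.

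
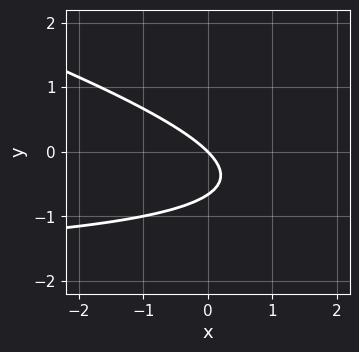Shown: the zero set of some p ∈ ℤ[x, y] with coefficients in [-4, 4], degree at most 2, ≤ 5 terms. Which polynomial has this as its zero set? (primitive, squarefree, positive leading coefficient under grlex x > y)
First, the degree is 2 — no degree-1 curve has this shape.
Then, observable constraints: one x-axis crossing is at x = 0; one y-axis crossing is at y = 0.
Finally, solving for integer coefficients yields p as stated.

x*y + 3*y^2 + 2*x + 2*y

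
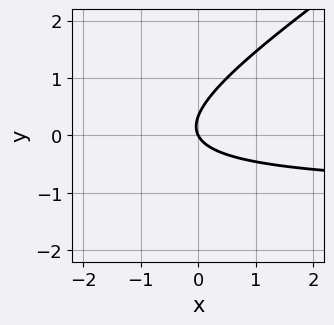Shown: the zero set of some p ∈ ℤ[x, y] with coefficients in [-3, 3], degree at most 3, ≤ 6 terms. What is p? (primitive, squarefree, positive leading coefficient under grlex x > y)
2*x*y - 3*y^2 + 2*x + y

(a) deg p = 2. A generic line meets the curve in up to 2 points.
(b) From the visible intercepts: one y-axis crossing is at y = 0; it meets the x-axis at x = 0 (among the integer gridlines).
(c) Fitting integer coefficients to these (and the overall shape) gives p.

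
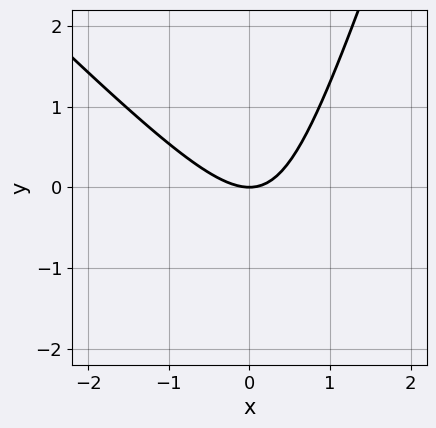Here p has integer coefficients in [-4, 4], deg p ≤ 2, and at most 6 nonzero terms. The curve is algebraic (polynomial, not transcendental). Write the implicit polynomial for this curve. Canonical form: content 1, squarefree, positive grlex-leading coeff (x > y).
First, deg p = 2. No degree-1 curve has this shape.
Then, against the integer gridlines: it meets the y-axis at y = 0 (among the integer gridlines); it meets the x-axis at x = 0 (among the integer gridlines).
Finally, the integer polynomial consistent with all of this is the stated p.

3*x^2 + 2*x*y - y^2 - 3*y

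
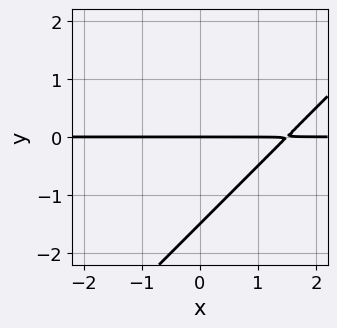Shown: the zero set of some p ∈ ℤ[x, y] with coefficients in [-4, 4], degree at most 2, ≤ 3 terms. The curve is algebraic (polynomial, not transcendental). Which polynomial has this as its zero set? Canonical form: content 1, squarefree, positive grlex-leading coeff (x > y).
First, deg p = 2.
Then, from the axis intercepts and sections: it meets the y-axis at y = 0 (among the integer gridlines); every point of the x-axis in the box is on the curve.
Finally, assembling these constraints gives the stated polynomial.

2*x*y - 2*y^2 - 3*y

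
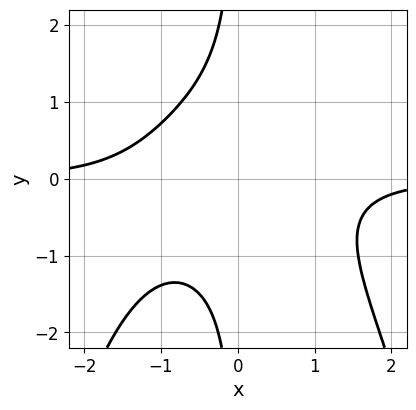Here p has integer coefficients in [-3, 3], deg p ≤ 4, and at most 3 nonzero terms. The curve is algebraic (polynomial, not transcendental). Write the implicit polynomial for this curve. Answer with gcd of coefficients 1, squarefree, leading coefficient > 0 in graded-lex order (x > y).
2*x^3*y + 3*x*y^2 + 3

First, deg p = 4. The shape is more complex than any degree-3 curve.
Then, from the axis intercepts and sections: it misses every integer gridline on the x-axis; it misses every integer gridline on the y-axis.
Finally, the integer polynomial consistent with all of this is the stated p.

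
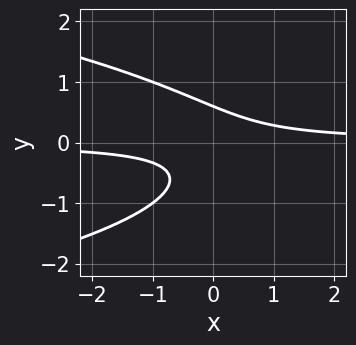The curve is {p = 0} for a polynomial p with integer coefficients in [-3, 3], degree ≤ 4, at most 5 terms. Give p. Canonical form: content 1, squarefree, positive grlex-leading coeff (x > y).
3*y^3 + 3*x*y + y^2 - 1

(a) deg p = 3.
(b) Against the integer gridlines: no x-intercept at any integer in the box.
(c) The integer polynomial consistent with all of this is the stated p.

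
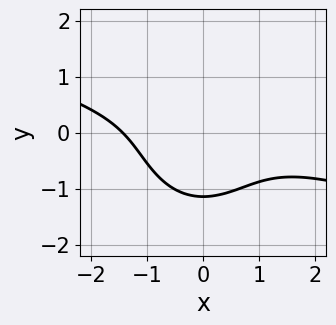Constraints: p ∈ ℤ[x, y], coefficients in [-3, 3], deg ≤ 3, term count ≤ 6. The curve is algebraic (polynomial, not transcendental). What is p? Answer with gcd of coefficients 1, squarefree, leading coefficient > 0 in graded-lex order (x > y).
x^3 + 3*x^2*y + 2*y^3 + 3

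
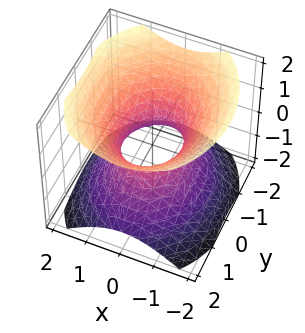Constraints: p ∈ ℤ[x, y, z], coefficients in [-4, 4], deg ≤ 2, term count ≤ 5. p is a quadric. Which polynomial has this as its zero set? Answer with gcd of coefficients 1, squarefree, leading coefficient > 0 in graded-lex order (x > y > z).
3*x^2 + 2*y^2 - 3*z^2 - 2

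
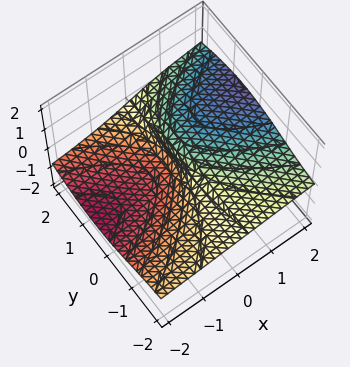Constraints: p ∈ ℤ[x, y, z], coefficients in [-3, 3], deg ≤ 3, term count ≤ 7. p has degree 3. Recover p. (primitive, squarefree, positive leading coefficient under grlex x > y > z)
x*z^2 + 2*y^2*z + 3*z^3 - 2*y*z - 2*x

1. The degree is 3 — no degree-2 surface has this shape.
2. From the axis intercepts and sections: it crosses the x-axis at the gridline x = 0; the visible y-axis segment lies entirely on the surface.
3. Together with the visible shape, these determine p as stated.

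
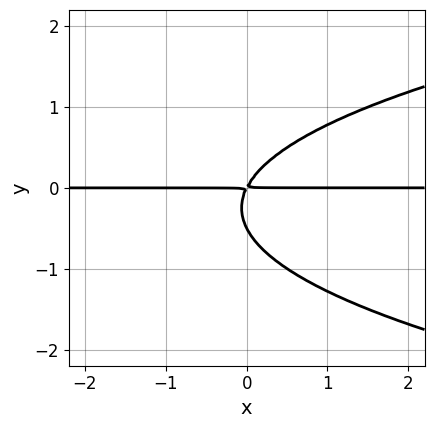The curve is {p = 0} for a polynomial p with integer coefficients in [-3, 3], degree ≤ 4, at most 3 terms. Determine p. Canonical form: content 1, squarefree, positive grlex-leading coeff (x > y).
First, the degree is 3 — the shape is more complex than any degree-2 curve.
Then, checking where it meets the axes: every point of the x-axis in the box is on the curve.
Finally, fitting integer coefficients to these (and the overall shape) gives p.

2*y^3 - 2*x*y + y^2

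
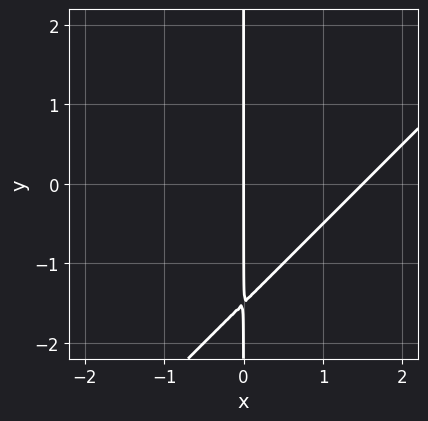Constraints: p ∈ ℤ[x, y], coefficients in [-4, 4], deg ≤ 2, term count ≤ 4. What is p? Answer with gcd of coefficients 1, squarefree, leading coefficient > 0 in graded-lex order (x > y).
2*x^2 - 2*x*y - 3*x

1. The degree is 2 — no degree-1 curve has this shape.
2. From the visible intercepts: it crosses the x-axis at the gridline x = 0; the visible y-axis segment lies entirely on the curve.
3. The integer polynomial consistent with all of this is the stated p.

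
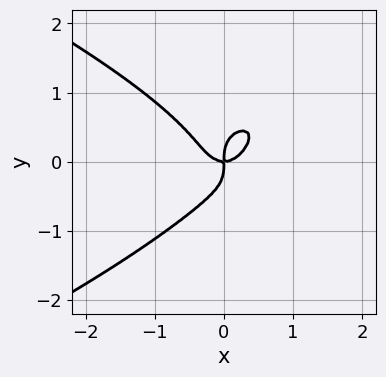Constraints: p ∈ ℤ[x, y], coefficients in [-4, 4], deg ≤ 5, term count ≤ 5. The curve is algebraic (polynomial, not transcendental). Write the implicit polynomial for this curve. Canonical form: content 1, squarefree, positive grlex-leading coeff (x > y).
First, deg p = 4.
Next, against the integer gridlines: it meets the x-axis at x = 0 (among the integer gridlines); it meets the y-axis at y = 0 (among the integer gridlines).
Finally, fitting integer coefficients to these (and the overall shape) gives p.

2*y^4 + 2*x^3 - x*y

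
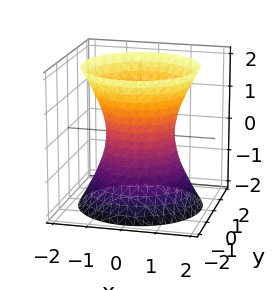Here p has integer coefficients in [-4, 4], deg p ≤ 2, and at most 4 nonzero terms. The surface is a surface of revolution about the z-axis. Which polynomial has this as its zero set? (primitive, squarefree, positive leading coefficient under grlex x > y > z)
2*x^2 + 2*y^2 - z^2 - 2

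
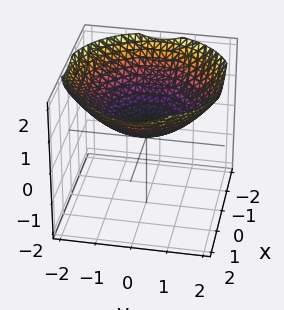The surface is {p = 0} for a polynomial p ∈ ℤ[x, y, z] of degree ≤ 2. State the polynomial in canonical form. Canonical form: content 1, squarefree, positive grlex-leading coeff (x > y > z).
x^2 + y^2 - 3*z + 1

(a) Degree: the shape is more complex than any degree-1 surface, so deg p = 2.
(b) Symmetries: rotational symmetry about the z-axis ⇒ p depends on x, y only through x² + y².
(c) Observable constraints: a circular section at z = 1 has radius between 1 and 2; the surface avoids every integer y-axis point in the box; no x-intercept at any integer in the box.
(d) The integer polynomial consistent with all of this is the stated p.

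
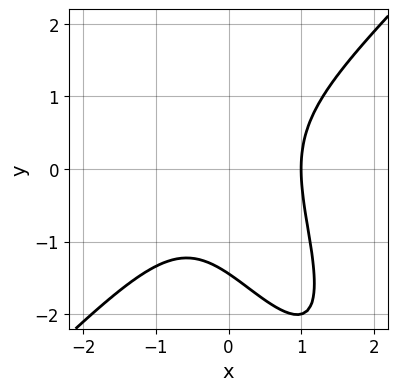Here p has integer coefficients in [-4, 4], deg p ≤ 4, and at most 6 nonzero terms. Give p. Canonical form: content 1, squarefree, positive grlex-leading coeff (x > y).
First, degree: the shape is more complex than any degree-2 curve, so deg p = 3.
Then, from the axis intercepts and sections: it crosses the x-axis at the gridline x = 1.
Finally, solving for integer coefficients yields p as stated.

3*x^3 - 2*x*y^2 - y^3 - 3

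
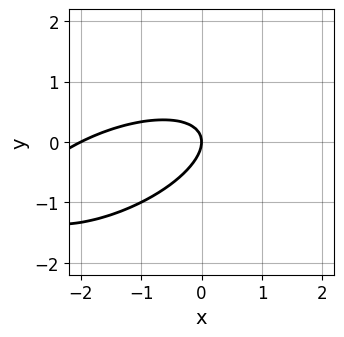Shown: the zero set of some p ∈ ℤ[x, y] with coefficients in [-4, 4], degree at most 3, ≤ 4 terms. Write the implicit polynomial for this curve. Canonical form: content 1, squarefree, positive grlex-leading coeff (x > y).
x^2 - 2*x*y + 3*y^2 + 2*x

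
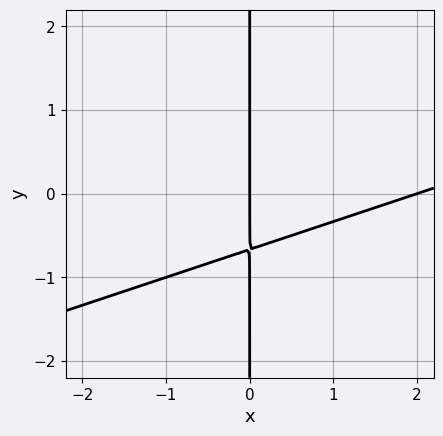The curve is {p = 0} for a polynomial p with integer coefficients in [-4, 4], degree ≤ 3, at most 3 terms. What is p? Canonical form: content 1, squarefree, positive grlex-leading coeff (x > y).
x^2 - 3*x*y - 2*x

(a) deg p = 2.
(b) From the axis intercepts and sections: among the integer gridlines, it crosses the x-axis at x ∈ {0, 2}; every point of the y-axis in the box is on the curve.
(c) Together with the visible shape, these determine p as stated.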